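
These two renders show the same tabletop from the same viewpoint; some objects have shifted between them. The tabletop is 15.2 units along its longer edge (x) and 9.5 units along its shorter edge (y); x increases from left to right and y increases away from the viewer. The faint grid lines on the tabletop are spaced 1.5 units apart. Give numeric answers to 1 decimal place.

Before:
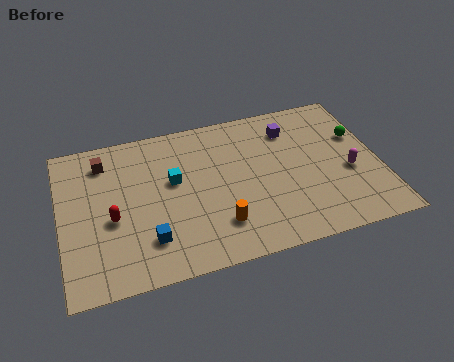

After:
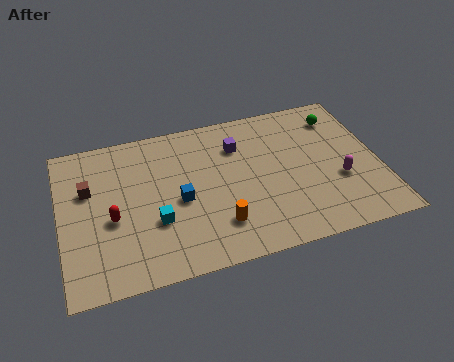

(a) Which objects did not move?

the red capsule and the orange cylinder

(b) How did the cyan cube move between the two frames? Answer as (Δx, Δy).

(-1.0, -2.3)

The cyan cube was at about (5.4, 5.6) and moved to about (4.4, 3.3).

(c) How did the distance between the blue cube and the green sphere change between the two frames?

-2.4

The distance was about 11.1 in the first image and 8.7 in the second, so they moved 2.4 units closer together.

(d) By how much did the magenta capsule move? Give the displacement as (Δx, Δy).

(-0.5, -0.4)

The magenta capsule was at about (13.7, 3.9) and moved to about (13.2, 3.5).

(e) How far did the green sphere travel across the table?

1.7

The green sphere moved from about (14.4, 6.1) to (13.6, 7.6), a distance of √(0.8² + 1.5²) ≈ 1.7.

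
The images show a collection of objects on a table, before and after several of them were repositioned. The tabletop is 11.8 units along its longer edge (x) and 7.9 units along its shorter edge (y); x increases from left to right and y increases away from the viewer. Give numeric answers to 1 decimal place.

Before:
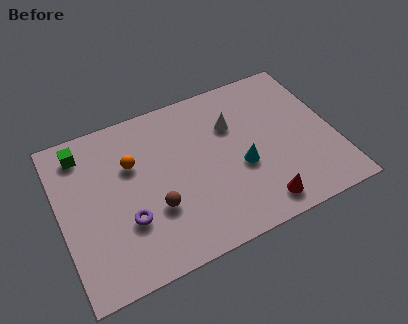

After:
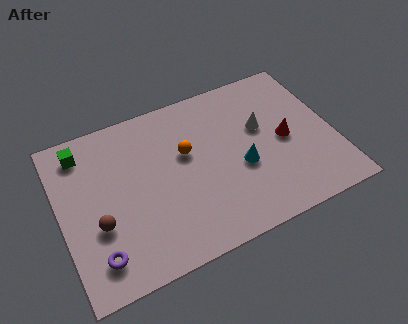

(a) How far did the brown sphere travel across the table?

2.4

From (3.9, 2.7) to (1.5, 2.9), the brown sphere covered √(2.4² + 0.2²) ≈ 2.4 units.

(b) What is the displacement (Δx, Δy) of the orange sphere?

(2.3, -0.4)

From the two frames, the orange sphere sits at roughly (3.2, 5.2) before and (5.5, 4.8) after.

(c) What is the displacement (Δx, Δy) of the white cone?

(1.2, -0.6)

From the two frames, the white cone sits at roughly (7.6, 5.4) before and (8.8, 4.8) after.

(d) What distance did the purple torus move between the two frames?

1.8

The purple torus was near (2.7, 2.6) before and (1.3, 1.5) after, so it travelled √(1.4² + 1.1²) ≈ 1.8 units.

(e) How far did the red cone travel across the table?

3.1

The red cone moved from about (8.2, 1.1) to (9.7, 3.8), a distance of √(1.5² + 2.7²) ≈ 3.1.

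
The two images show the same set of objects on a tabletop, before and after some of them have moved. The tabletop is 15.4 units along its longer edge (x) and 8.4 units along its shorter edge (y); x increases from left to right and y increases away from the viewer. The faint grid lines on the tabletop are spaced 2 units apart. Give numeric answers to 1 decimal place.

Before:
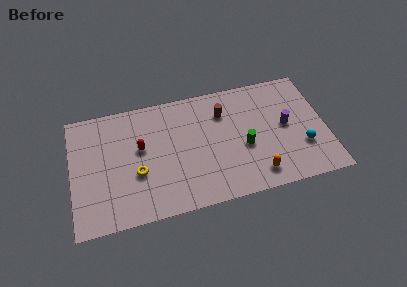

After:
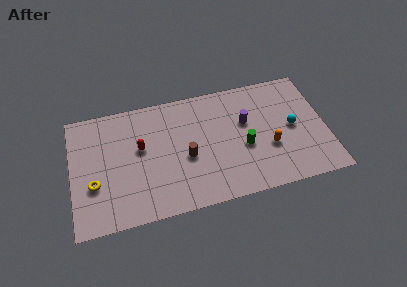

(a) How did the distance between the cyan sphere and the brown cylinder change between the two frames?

+0.7

The distance was about 5.8 in the first image and 6.5 in the second, so they moved 0.7 units further apart.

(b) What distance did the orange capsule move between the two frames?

1.9

The orange capsule moved from about (11.0, 1.4) to (11.9, 3.1), a distance of √(0.9² + 1.7²) ≈ 1.9.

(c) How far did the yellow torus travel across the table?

2.6

The yellow torus moved from about (3.9, 3.2) to (1.3, 3.0), a distance of √(2.6² + 0.2²) ≈ 2.6.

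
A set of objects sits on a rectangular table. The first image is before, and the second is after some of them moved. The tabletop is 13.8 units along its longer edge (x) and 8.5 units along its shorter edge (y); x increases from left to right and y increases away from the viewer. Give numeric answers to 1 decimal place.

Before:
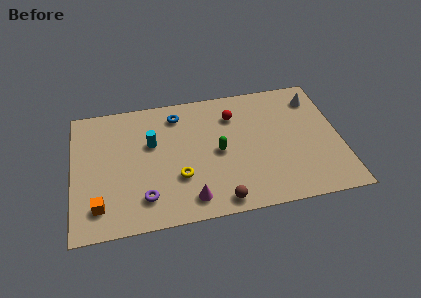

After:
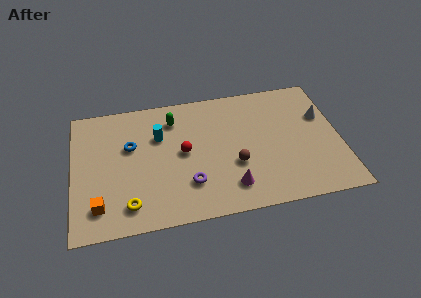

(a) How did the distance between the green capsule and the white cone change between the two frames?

+1.9

The distance was about 5.9 in the first image and 7.8 in the second, so they moved 1.9 units further apart.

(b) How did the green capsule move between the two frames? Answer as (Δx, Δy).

(-2.2, 2.6)

The green capsule was at about (7.5, 4.1) and moved to about (5.3, 6.7).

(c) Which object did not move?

the orange cube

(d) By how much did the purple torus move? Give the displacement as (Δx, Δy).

(2.3, 0.5)

The purple torus was at about (3.6, 1.8) and moved to about (5.9, 2.3).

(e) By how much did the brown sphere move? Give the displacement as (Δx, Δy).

(0.9, 2.2)

The brown sphere started near (7.4, 0.9) and ended near (8.3, 3.1).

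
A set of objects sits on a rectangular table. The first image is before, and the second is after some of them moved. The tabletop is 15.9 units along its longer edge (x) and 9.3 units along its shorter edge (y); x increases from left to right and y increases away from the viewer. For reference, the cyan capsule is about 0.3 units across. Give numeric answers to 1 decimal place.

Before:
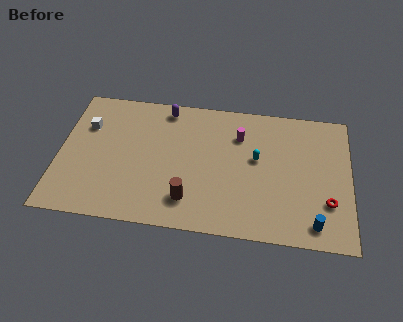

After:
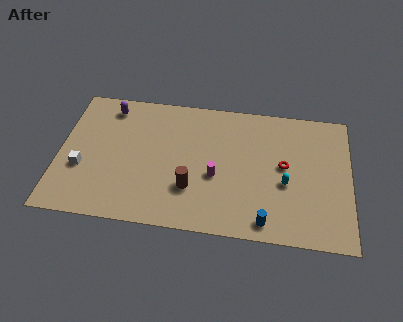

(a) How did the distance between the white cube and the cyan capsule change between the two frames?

+1.6

Before: roughly 9.5 units apart; after: 11.1. That's 1.6 units further apart.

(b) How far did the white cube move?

3.0

The white cube moved from about (1.4, 6.4) to (1.3, 3.4), a distance of √(0.1² + 3.0²) ≈ 3.0.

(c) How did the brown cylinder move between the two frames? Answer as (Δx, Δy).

(0.1, 0.8)

The brown cylinder was at about (7.2, 2.0) and moved to about (7.3, 2.8).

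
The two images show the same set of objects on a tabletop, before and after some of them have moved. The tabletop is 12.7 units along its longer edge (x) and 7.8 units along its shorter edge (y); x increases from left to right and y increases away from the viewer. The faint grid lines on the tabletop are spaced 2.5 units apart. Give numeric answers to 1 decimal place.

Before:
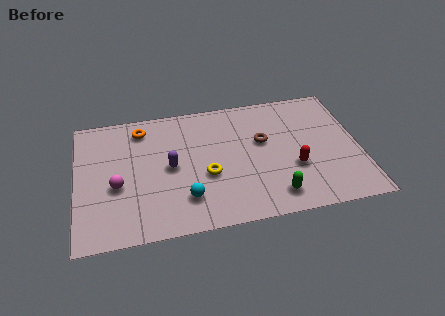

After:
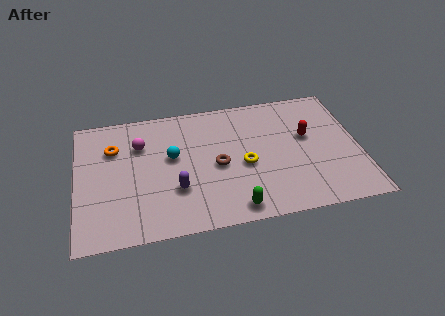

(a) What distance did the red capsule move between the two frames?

1.9

From (9.7, 2.8) to (10.4, 4.6), the red capsule covered √(0.7² + 1.8²) ≈ 1.9 units.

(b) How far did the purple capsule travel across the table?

1.4

The purple capsule was near (4.2, 3.9) before and (4.4, 2.5) after, so it travelled √(0.2² + 1.4²) ≈ 1.4 units.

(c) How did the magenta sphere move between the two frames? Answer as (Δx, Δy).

(1.1, 2.3)

The magenta sphere started near (1.8, 3.2) and ended near (2.9, 5.5).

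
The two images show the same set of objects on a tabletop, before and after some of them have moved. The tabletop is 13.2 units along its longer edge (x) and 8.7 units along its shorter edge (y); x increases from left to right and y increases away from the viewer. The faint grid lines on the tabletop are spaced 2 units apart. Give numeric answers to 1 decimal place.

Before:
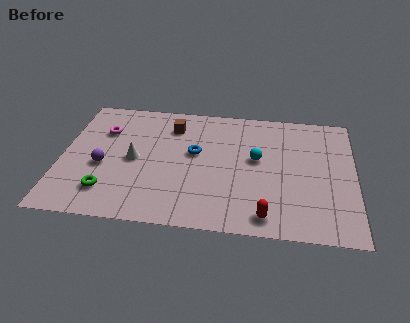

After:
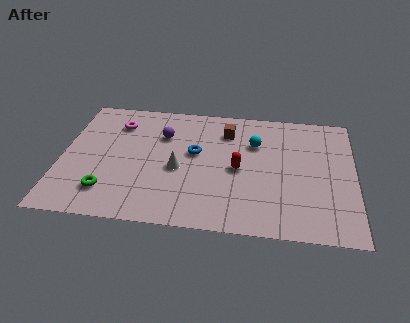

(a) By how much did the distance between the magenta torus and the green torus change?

+0.6

The distance was about 4.2 in the first image and 4.8 in the second, so they moved 0.6 units further apart.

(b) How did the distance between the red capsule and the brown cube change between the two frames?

-4.5

They were about 7.2 units apart before and 2.7 after — 4.5 units closer together.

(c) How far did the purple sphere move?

3.6

The purple sphere moved from about (1.9, 3.6) to (4.5, 6.1), a distance of √(2.6² + 2.5²) ≈ 3.6.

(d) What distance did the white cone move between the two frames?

2.0

From (3.3, 4.2) to (5.3, 3.8), the white cone covered √(2.0² + 0.4²) ≈ 2.0 units.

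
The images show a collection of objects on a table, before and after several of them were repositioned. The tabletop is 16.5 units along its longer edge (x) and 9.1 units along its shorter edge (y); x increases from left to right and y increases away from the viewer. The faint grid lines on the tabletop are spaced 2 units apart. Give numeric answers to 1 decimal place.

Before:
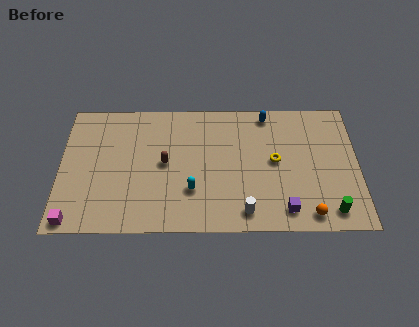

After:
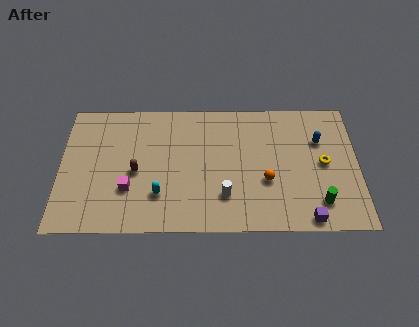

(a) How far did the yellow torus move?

2.7

From (11.9, 4.8) to (14.6, 4.6), the yellow torus covered √(2.7² + 0.2²) ≈ 2.7 units.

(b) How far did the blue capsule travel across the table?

3.5

From (11.5, 8.1) to (14.4, 6.2), the blue capsule covered √(2.9² + 1.9²) ≈ 3.5 units.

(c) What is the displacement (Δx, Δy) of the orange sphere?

(-2.3, 2.3)

The orange sphere started near (13.7, 1.1) and ended near (11.4, 3.4).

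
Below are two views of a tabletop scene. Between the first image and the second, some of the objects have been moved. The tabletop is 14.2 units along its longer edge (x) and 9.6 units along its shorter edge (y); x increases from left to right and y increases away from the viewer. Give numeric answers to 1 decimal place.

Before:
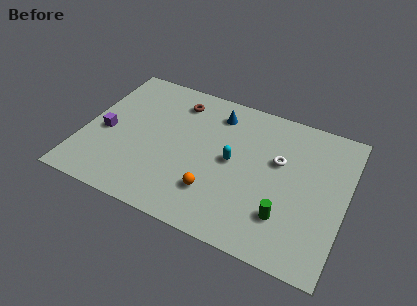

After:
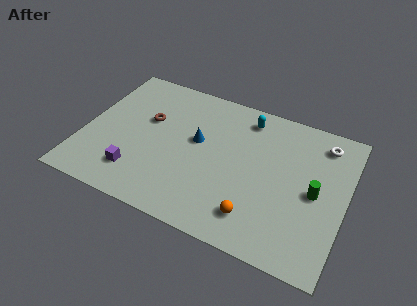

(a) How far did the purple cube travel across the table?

2.9

From (1.2, 4.2) to (3.2, 2.1), the purple cube covered √(2.0² + 2.1²) ≈ 2.9 units.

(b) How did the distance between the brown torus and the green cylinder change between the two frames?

+1.0

They were about 8.4 units apart before and 9.4 after — 1.0 units further apart.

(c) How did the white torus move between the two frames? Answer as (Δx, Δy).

(2.2, 2.1)

From the two frames, the white torus sits at roughly (10.5, 5.9) before and (12.7, 8.0) after.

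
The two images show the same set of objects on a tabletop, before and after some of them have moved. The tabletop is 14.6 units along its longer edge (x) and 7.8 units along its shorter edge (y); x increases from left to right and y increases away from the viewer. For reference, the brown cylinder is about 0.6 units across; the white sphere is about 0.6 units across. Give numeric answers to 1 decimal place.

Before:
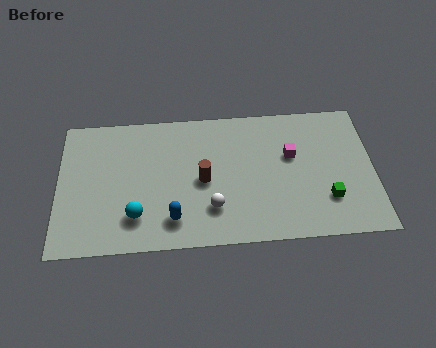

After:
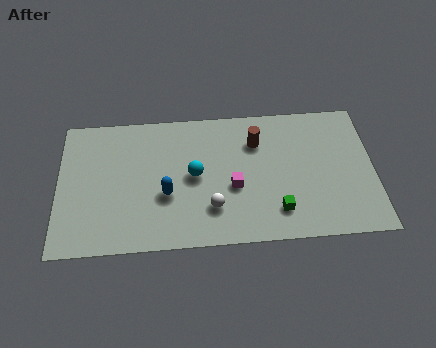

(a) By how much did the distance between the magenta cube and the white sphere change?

-3.1

The distance was about 4.6 in the first image and 1.5 in the second, so they moved 3.1 units closer together.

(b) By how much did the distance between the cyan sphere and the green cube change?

-4.4

Before: roughly 8.8 units apart; after: 4.4. That's 4.4 units closer together.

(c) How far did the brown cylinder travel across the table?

3.2

The brown cylinder was near (6.7, 3.7) before and (9.2, 5.7) after, so it travelled √(2.5² + 2.0²) ≈ 3.2 units.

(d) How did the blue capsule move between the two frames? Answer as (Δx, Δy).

(-0.3, 1.4)

From the two frames, the blue capsule sits at roughly (5.3, 1.6) before and (5.0, 3.0) after.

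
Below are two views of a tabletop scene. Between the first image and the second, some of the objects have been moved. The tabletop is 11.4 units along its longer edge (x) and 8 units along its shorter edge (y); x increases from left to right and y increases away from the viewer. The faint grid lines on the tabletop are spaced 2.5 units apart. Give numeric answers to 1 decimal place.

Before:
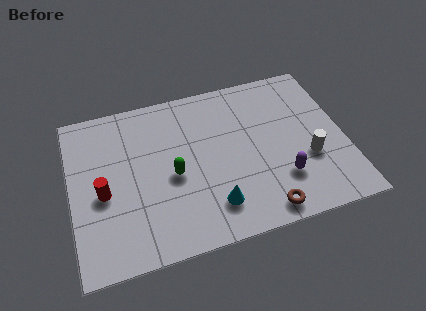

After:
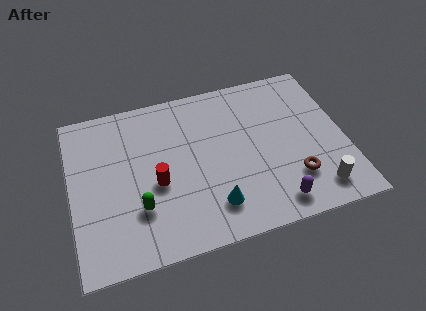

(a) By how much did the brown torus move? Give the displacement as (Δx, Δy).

(1.4, 1.2)

The brown torus was at about (7.7, 0.9) and moved to about (9.1, 2.1).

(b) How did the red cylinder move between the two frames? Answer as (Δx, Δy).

(2.2, -0.1)

The red cylinder was at about (1.3, 3.5) and moved to about (3.5, 3.4).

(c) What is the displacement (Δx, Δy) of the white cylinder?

(0.2, -1.6)

The white cylinder was at about (9.8, 2.9) and moved to about (10.0, 1.3).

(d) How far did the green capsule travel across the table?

1.9

The green capsule was near (4.2, 3.6) before and (2.7, 2.4) after, so it travelled √(1.5² + 1.2²) ≈ 1.9 units.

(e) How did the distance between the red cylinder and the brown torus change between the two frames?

-1.2

They were about 6.9 units apart before and 5.7 after — 1.2 units closer together.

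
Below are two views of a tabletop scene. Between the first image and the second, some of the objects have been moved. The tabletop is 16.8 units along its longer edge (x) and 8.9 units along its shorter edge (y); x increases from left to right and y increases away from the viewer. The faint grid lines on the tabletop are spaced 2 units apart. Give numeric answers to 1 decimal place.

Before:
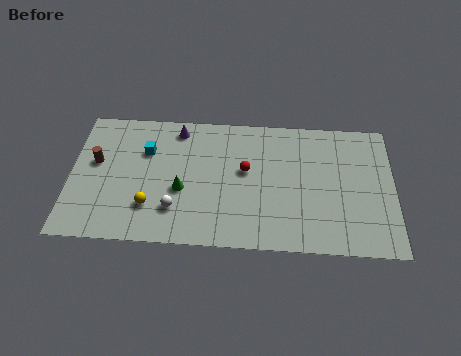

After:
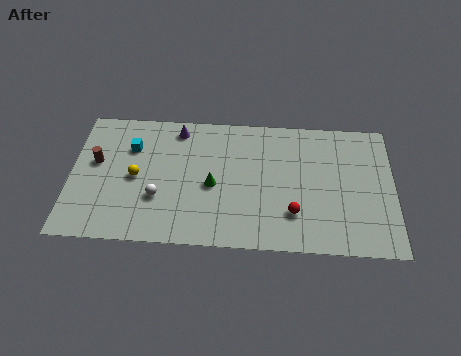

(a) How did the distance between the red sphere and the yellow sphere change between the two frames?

+2.8

The distance was about 5.6 in the first image and 8.4 in the second, so they moved 2.8 units further apart.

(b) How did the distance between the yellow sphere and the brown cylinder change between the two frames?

-1.7

Before: roughly 4.0 units apart; after: 2.3. That's 1.7 units closer together.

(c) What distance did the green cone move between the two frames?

1.6

The green cone was near (5.8, 3.6) before and (7.4, 4.0) after, so it travelled √(1.6² + 0.4²) ≈ 1.6 units.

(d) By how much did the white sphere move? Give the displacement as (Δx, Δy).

(-0.9, 0.7)

The white sphere started near (5.5, 2.3) and ended near (4.6, 3.0).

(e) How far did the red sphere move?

3.7

The red sphere moved from about (9.1, 5.1) to (11.6, 2.4), a distance of √(2.5² + 2.7²) ≈ 3.7.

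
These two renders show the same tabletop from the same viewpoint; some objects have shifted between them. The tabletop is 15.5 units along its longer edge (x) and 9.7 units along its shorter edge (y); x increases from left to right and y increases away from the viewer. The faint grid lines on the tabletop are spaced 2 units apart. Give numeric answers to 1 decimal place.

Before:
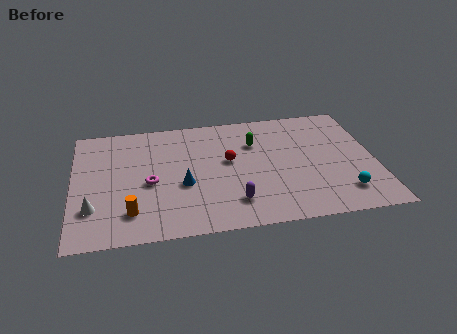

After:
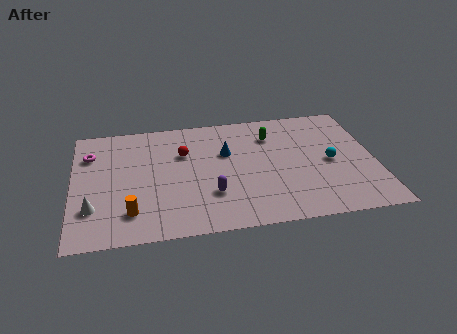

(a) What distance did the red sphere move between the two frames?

2.5

The red sphere was near (8.0, 5.5) before and (5.7, 6.5) after, so it travelled √(2.3² + 1.0²) ≈ 2.5 units.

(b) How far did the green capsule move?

1.0

From (9.4, 6.8) to (10.3, 7.3), the green capsule covered √(0.9² + 0.5²) ≈ 1.0 units.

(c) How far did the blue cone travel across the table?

3.3

The blue cone was near (5.6, 3.9) before and (7.9, 6.2) after, so it travelled √(2.3² + 2.3²) ≈ 3.3 units.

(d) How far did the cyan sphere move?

2.6

The cyan sphere was near (13.7, 2.0) before and (13.2, 4.6) after, so it travelled √(0.5² + 2.6²) ≈ 2.6 units.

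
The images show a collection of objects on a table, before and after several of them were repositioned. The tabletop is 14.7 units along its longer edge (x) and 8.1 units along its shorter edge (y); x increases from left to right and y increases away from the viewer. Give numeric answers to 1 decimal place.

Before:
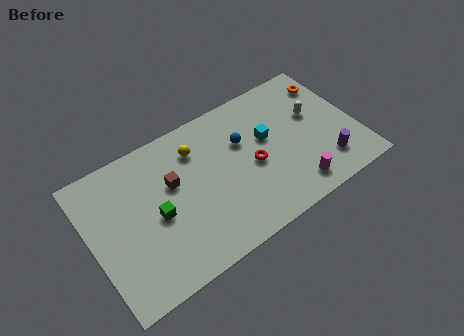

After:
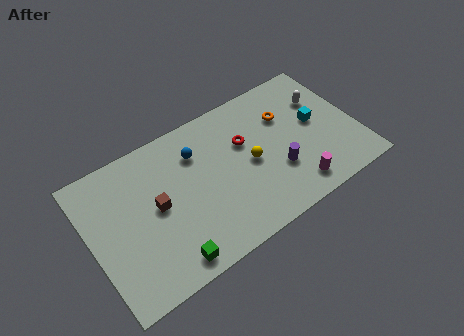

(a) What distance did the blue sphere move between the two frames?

2.6

The blue sphere moved from about (8.6, 5.3) to (6.1, 6.0), a distance of √(2.5² + 0.7²) ≈ 2.6.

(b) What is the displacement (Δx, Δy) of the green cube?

(0.2, -2.7)

From the two frames, the green cube sits at roughly (3.5, 3.7) before and (3.7, 1.0) after.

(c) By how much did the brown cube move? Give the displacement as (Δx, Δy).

(-1.0, -0.8)

The brown cube started near (4.6, 5.0) and ended near (3.6, 4.2).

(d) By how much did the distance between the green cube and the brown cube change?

+1.5

The distance was about 1.7 in the first image and 3.2 in the second, so they moved 1.5 units further apart.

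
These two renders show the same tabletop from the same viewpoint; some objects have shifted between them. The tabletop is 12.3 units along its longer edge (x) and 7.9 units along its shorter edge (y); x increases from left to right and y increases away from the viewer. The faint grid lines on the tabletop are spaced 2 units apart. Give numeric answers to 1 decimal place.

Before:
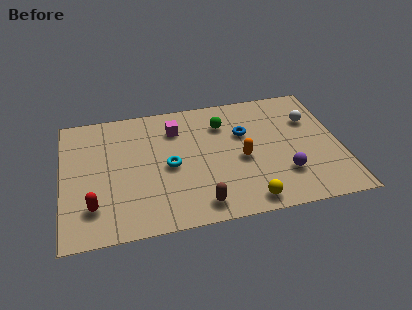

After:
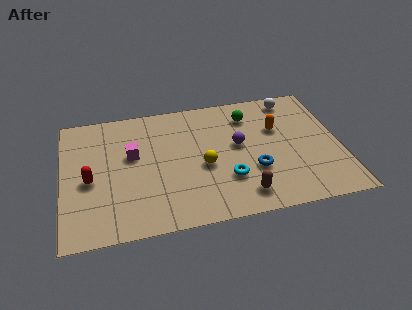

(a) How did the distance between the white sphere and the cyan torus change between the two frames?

-1.1

They were about 6.6 units apart before and 5.5 after — 1.1 units closer together.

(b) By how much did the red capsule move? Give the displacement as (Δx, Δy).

(-0.1, 1.6)

From the two frames, the red capsule sits at roughly (1.3, 1.9) before and (1.2, 3.5) after.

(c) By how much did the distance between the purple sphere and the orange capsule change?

-0.3

Before: roughly 2.2 units apart; after: 1.9. That's 0.3 units closer together.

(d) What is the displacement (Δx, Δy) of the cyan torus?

(2.5, -1.3)

The cyan torus was at about (4.7, 3.7) and moved to about (7.2, 2.4).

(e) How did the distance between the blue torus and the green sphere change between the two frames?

+2.3

The distance was about 1.2 in the first image and 3.5 in the second, so they moved 2.3 units further apart.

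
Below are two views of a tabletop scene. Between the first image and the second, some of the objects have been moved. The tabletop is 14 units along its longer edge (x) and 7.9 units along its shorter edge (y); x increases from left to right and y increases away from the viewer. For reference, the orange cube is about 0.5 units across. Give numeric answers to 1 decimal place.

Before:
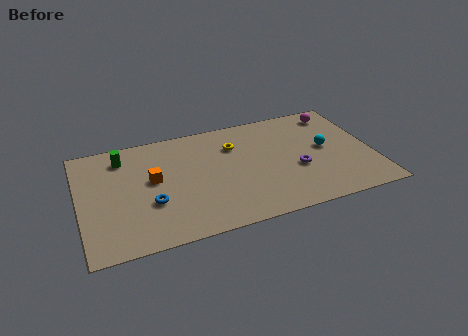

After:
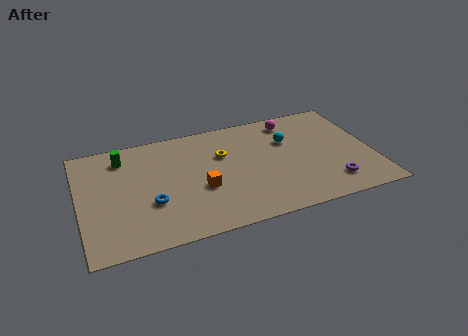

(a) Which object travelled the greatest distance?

the orange cube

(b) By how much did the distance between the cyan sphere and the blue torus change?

-1.4

The distance was about 8.6 in the first image and 7.2 in the second, so they moved 1.4 units closer together.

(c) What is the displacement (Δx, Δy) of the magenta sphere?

(-2.2, 0.0)

The magenta sphere was at about (12.6, 6.7) and moved to about (10.4, 6.7).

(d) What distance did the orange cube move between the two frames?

2.6

The orange cube moved from about (3.5, 4.4) to (5.7, 3.1), a distance of √(2.2² + 1.3²) ≈ 2.6.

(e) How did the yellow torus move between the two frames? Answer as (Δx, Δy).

(-0.6, -0.5)

The yellow torus was at about (7.5, 5.7) and moved to about (6.9, 5.2).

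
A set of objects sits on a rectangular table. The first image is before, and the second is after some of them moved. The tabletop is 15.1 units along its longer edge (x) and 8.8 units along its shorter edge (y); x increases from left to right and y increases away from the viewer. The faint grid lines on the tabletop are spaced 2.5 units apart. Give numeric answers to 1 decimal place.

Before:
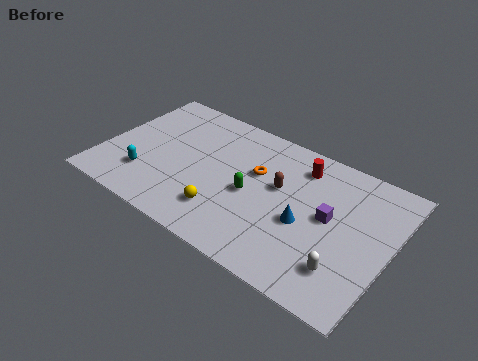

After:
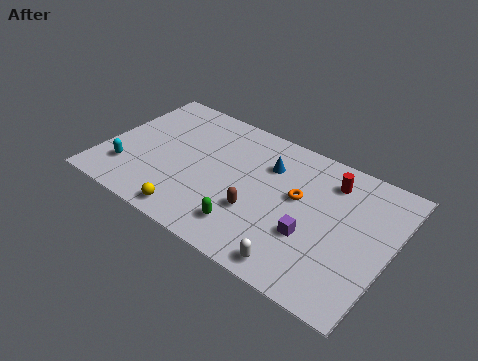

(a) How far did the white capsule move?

2.5

The white capsule was near (13.1, 2.1) before and (10.9, 1.0) after, so it travelled √(2.2² + 1.1²) ≈ 2.5 units.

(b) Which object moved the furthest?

the blue cone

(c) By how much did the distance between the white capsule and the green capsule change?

-2.6

Before: roughly 5.5 units apart; after: 2.9. That's 2.6 units closer together.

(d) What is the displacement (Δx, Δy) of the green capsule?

(0.2, -2.2)

From the two frames, the green capsule sits at roughly (7.9, 4.0) before and (8.1, 1.8) after.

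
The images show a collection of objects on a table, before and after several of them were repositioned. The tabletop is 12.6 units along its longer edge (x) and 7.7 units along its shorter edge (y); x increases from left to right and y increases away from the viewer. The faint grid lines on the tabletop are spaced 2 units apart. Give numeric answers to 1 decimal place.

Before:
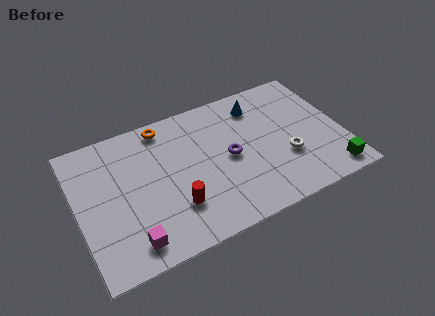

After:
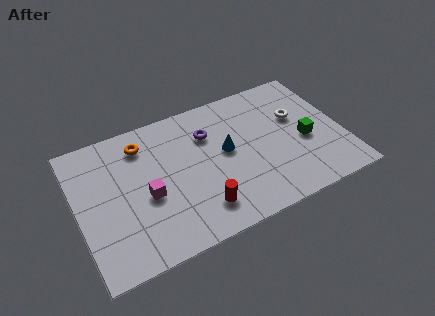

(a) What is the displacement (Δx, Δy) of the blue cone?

(-1.8, -2.0)

The blue cone was at about (8.9, 6.2) and moved to about (7.1, 4.2).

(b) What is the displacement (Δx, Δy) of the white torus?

(0.8, 2.1)

From the two frames, the white torus sits at roughly (9.8, 2.7) before and (10.6, 4.8) after.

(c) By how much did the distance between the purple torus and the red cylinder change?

+0.8

They were about 3.2 units apart before and 4.0 after — 0.8 units further apart.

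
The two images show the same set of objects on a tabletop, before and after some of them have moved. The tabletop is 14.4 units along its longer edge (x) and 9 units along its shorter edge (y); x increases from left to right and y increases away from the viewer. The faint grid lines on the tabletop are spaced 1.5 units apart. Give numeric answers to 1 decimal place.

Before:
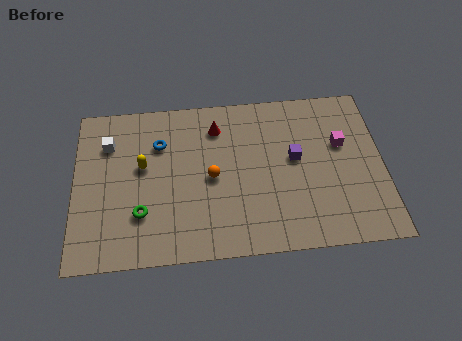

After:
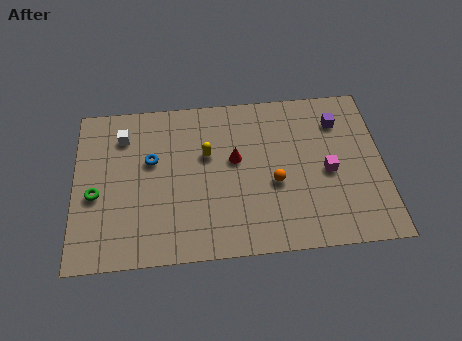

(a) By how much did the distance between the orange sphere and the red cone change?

-0.5

Before: roughly 2.8 units apart; after: 2.3. That's 0.5 units closer together.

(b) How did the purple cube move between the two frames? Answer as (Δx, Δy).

(2.1, 1.9)

The purple cube started near (10.3, 5.0) and ended near (12.4, 6.9).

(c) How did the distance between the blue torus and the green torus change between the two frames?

-0.8

The distance was about 3.9 in the first image and 3.1 in the second, so they moved 0.8 units closer together.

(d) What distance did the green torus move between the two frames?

2.4

The green torus moved from about (3.1, 2.6) to (1.0, 3.8), a distance of √(2.1² + 1.2²) ≈ 2.4.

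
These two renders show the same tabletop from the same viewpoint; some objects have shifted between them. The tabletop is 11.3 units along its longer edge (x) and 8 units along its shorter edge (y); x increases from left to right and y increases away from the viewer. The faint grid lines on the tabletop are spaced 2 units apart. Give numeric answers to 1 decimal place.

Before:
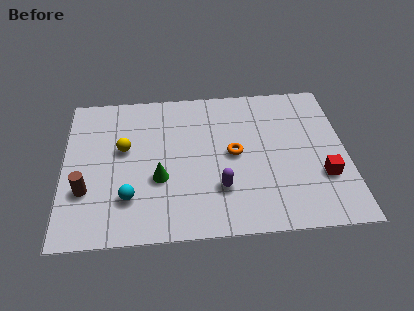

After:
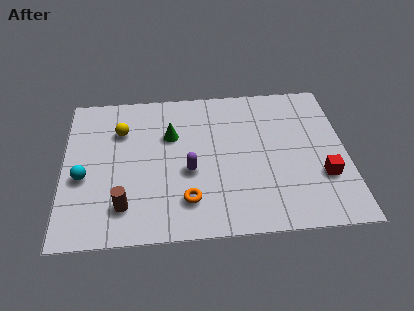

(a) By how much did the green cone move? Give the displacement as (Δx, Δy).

(0.5, 2.3)

The green cone was at about (3.8, 3.0) and moved to about (4.3, 5.3).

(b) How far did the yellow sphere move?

1.0

The yellow sphere was near (2.4, 4.7) before and (2.3, 5.7) after, so it travelled √(0.1² + 1.0²) ≈ 1.0 units.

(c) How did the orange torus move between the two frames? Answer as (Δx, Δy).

(-1.9, -2.3)

The orange torus was at about (6.8, 4.1) and moved to about (4.9, 1.8).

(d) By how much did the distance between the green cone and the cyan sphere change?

+2.5

Before: roughly 1.5 units apart; after: 4.0. That's 2.5 units further apart.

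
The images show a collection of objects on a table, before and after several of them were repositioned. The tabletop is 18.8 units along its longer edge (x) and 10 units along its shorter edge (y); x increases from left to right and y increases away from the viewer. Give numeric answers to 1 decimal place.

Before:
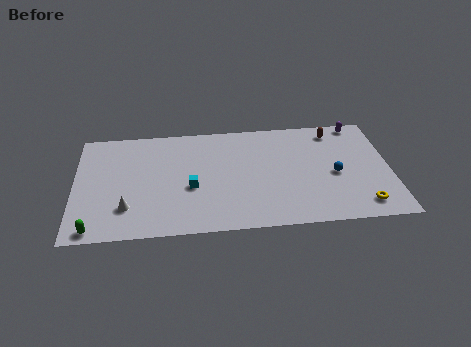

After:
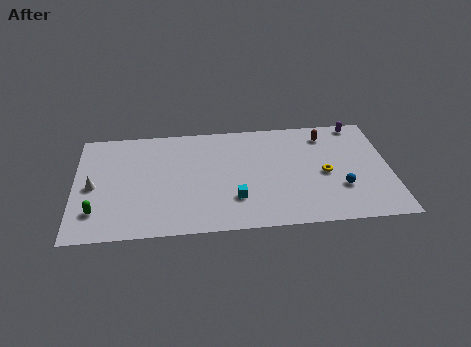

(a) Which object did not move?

the purple capsule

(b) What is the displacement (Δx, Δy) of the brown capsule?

(-0.5, -0.3)

The brown capsule was at about (15.6, 8.5) and moved to about (15.1, 8.2).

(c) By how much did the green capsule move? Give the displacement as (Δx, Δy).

(0.1, 1.5)

The green capsule started near (1.2, 0.9) and ended near (1.3, 2.4).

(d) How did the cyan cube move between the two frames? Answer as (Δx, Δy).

(2.6, -1.3)

The cyan cube was at about (6.9, 4.1) and moved to about (9.5, 2.8).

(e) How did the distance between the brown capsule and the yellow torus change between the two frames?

-3.4

They were about 7.0 units apart before and 3.6 after — 3.4 units closer together.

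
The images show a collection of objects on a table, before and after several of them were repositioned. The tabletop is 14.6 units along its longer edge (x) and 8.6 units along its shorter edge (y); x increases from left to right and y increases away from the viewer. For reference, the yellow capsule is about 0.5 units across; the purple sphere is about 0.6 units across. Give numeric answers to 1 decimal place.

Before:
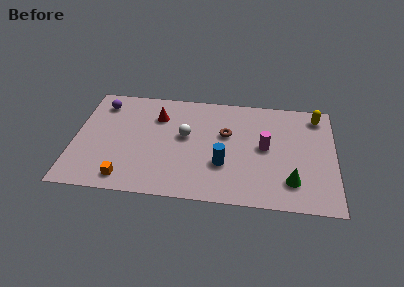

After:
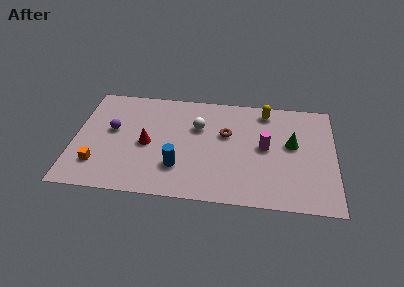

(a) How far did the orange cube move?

1.8

From (3.0, 1.2) to (1.4, 2.1), the orange cube covered √(1.6² + 0.9²) ≈ 1.8 units.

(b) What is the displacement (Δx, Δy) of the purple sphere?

(0.7, -2.1)

From the two frames, the purple sphere sits at roughly (1.4, 7.0) before and (2.1, 4.9) after.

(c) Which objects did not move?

the brown torus and the magenta cylinder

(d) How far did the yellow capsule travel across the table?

2.9

The yellow capsule was near (13.6, 7.3) before and (10.7, 7.4) after, so it travelled √(2.9² + 0.1²) ≈ 2.9 units.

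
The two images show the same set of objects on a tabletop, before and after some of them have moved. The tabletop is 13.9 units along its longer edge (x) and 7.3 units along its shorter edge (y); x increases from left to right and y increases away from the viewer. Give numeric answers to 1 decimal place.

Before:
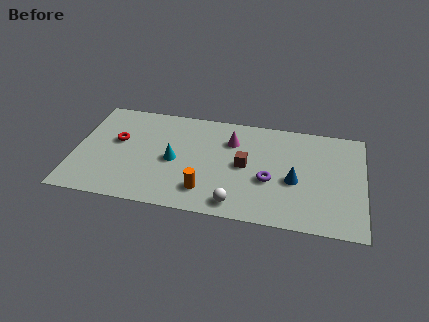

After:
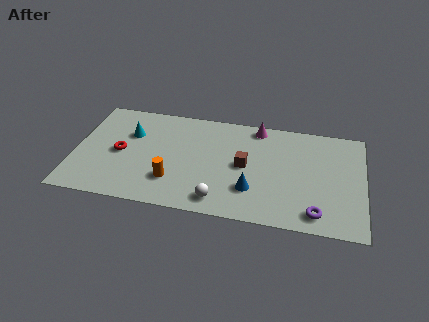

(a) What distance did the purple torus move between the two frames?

2.9

The purple torus moved from about (9.4, 2.9) to (11.7, 1.1), a distance of √(2.3² + 1.8²) ≈ 2.9.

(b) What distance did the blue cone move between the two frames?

2.2

The blue cone was near (10.6, 3.1) before and (8.6, 2.1) after, so it travelled √(2.0² + 1.0²) ≈ 2.2 units.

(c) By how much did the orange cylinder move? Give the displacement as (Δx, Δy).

(-1.6, 0.4)

The orange cylinder started near (6.4, 1.6) and ended near (4.8, 2.0).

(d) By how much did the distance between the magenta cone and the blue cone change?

+0.6

They were about 3.8 units apart before and 4.4 after — 0.6 units further apart.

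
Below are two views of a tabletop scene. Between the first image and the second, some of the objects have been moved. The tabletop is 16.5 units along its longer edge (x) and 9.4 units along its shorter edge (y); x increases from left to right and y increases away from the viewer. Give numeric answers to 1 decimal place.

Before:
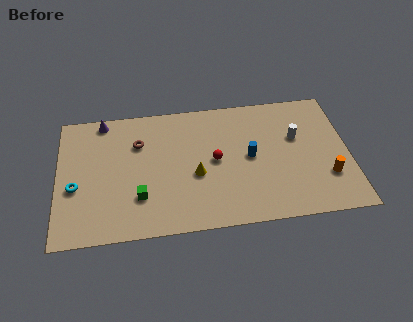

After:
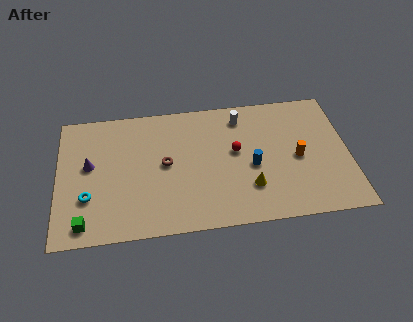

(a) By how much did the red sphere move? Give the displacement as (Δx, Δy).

(1.2, 0.5)

The red sphere was at about (8.9, 4.8) and moved to about (10.1, 5.3).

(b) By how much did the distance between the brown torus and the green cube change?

+2.0

They were about 3.9 units apart before and 5.9 after — 2.0 units further apart.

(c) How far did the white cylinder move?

3.6

The white cylinder was near (13.6, 5.9) before and (10.5, 7.8) after, so it travelled √(3.1² + 1.9²) ≈ 3.6 units.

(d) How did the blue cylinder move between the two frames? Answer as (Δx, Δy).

(0.1, -0.7)

From the two frames, the blue cylinder sits at roughly (10.9, 4.8) before and (11.0, 4.1) after.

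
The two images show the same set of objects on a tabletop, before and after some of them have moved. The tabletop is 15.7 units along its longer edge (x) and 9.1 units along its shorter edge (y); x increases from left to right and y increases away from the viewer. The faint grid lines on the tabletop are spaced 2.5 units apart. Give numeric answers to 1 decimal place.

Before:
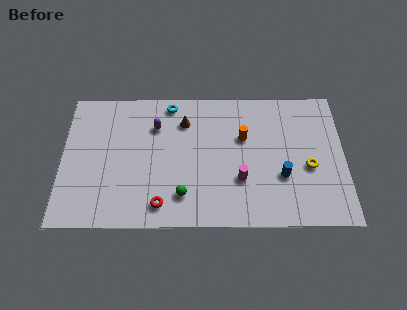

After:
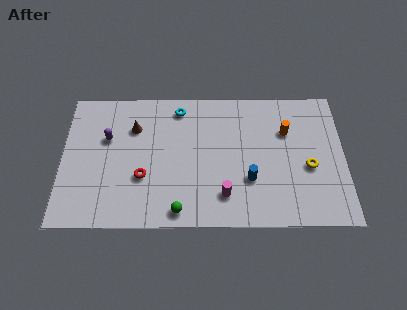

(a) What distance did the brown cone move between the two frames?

2.8

The brown cone moved from about (6.8, 6.9) to (4.0, 6.5), a distance of √(2.8² + 0.4²) ≈ 2.8.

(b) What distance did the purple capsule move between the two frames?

2.8

The purple capsule was near (5.2, 6.6) before and (2.5, 5.8) after, so it travelled √(2.7² + 0.8²) ≈ 2.8 units.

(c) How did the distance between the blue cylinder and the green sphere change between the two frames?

-1.2

They were about 5.6 units apart before and 4.4 after — 1.2 units closer together.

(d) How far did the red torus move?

2.1

From (5.5, 1.4) to (4.5, 3.2), the red torus covered √(1.0² + 1.8²) ≈ 2.1 units.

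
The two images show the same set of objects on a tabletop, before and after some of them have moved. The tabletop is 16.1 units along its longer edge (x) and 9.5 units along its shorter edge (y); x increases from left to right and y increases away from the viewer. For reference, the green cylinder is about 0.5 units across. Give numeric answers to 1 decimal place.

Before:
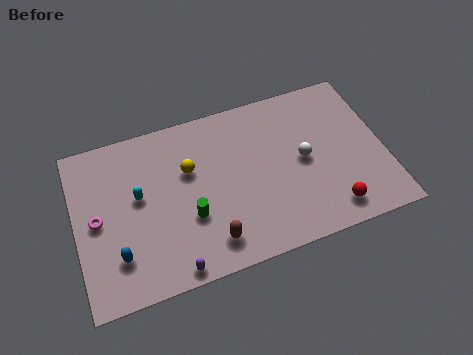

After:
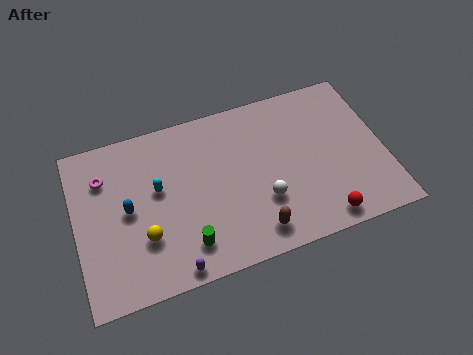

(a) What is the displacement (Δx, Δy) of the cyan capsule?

(1.0, 0.1)

The cyan capsule was at about (3.3, 5.4) and moved to about (4.3, 5.5).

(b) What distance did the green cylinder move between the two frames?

1.5

The green cylinder moved from about (5.8, 3.4) to (5.5, 1.9), a distance of √(0.3² + 1.5²) ≈ 1.5.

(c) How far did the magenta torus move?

2.4

From (1.1, 4.7) to (1.6, 7.0), the magenta torus covered √(0.5² + 2.3²) ≈ 2.4 units.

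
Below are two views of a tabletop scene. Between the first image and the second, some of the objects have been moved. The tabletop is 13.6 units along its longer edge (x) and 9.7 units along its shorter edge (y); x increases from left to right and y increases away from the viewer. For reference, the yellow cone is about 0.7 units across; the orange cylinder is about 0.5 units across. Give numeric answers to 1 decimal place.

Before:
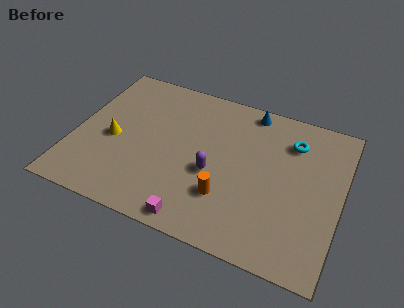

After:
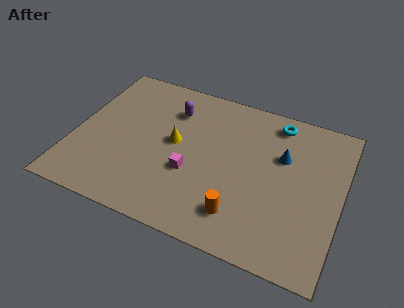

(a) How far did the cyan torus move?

1.3

From (10.9, 7.4) to (10.0, 8.4), the cyan torus covered √(0.9² + 1.0²) ≈ 1.3 units.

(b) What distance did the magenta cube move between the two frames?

2.8

The magenta cube was near (6.7, 0.9) before and (6.1, 3.6) after, so it travelled √(0.6² + 2.7²) ≈ 2.8 units.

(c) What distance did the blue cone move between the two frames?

3.1

The blue cone was near (8.6, 8.7) before and (10.5, 6.3) after, so it travelled √(1.9² + 2.4²) ≈ 3.1 units.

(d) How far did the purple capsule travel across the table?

4.1

The purple capsule was near (7.2, 4.0) before and (4.7, 7.3) after, so it travelled √(2.5² + 3.3²) ≈ 4.1 units.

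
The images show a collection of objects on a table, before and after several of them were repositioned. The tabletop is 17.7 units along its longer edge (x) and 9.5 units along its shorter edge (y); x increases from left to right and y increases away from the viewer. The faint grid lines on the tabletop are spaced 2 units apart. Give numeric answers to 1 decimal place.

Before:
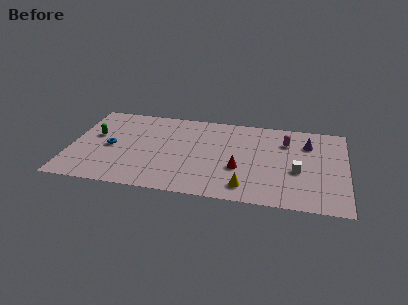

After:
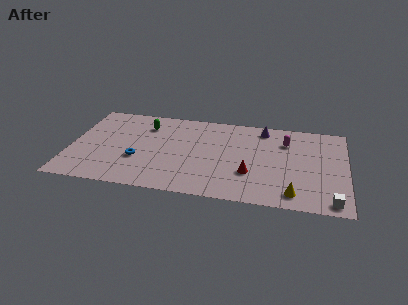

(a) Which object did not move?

the magenta capsule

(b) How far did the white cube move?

3.6

From (14.6, 3.9) to (16.8, 1.0), the white cube covered √(2.2² + 2.9²) ≈ 3.6 units.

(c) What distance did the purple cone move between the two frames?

3.1

The purple cone was near (15.2, 7.0) before and (12.3, 8.2) after, so it travelled √(2.9² + 1.2²) ≈ 3.1 units.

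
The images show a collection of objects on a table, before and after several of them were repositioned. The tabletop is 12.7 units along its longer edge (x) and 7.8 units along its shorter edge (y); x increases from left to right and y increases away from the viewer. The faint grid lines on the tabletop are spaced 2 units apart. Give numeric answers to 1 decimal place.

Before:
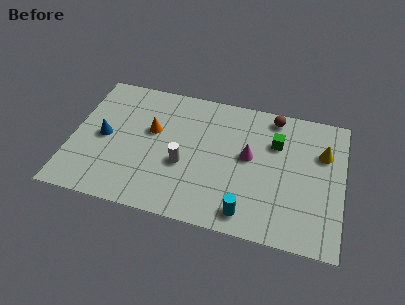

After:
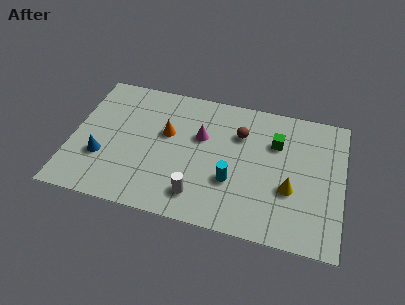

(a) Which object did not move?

the green cube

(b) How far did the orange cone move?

0.7

From (3.7, 4.7) to (4.4, 4.7), the orange cone covered √(0.7² + 0.0²) ≈ 0.7 units.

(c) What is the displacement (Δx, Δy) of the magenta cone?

(-2.3, 0.6)

The magenta cone started near (8.3, 4.3) and ended near (6.0, 4.9).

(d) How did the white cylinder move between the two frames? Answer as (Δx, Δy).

(0.8, -1.6)

From the two frames, the white cylinder sits at roughly (5.3, 3.1) before and (6.1, 1.5) after.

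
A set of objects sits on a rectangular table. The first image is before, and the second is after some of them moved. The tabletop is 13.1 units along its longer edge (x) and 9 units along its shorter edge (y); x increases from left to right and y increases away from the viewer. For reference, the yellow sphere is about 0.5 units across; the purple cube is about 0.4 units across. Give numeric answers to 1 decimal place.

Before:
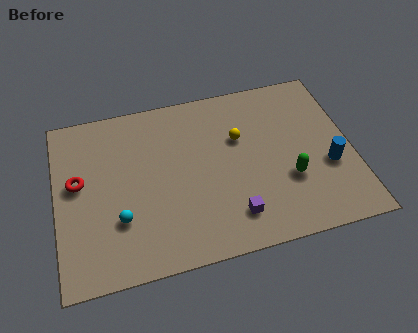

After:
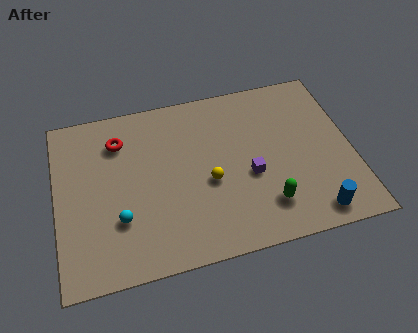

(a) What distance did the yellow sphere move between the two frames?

2.5

The yellow sphere moved from about (8.2, 5.8) to (6.7, 3.8), a distance of √(1.5² + 2.0²) ≈ 2.5.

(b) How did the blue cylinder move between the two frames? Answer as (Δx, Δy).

(-0.9, -2.3)

From the two frames, the blue cylinder sits at roughly (12.0, 3.4) before and (11.1, 1.1) after.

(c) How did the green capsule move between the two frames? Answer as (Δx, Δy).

(-1.1, -1.1)

The green capsule was at about (10.2, 3.1) and moved to about (9.1, 2.0).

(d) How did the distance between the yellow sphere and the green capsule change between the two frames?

-0.4

They were about 3.4 units apart before and 3.0 after — 0.4 units closer together.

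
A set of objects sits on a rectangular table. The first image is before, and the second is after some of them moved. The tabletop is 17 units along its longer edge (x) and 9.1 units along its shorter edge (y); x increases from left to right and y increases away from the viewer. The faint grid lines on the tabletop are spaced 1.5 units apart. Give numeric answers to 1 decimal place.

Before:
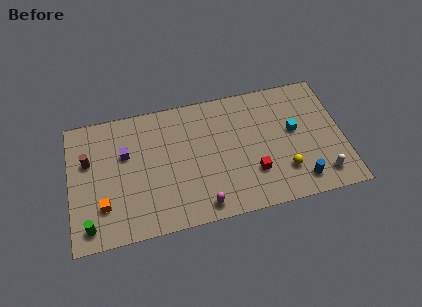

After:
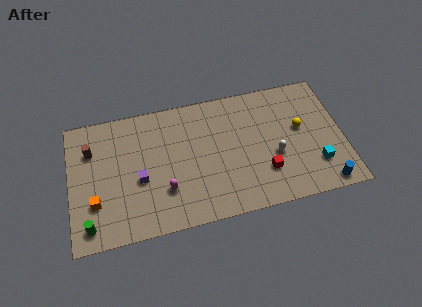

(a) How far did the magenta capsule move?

2.7

The magenta capsule moved from about (8.0, 1.1) to (5.8, 2.7), a distance of √(2.2² + 1.6²) ≈ 2.7.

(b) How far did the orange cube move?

0.6

From (2.0, 2.5) to (1.5, 2.8), the orange cube covered √(0.5² + 0.3²) ≈ 0.6 units.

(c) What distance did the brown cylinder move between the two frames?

0.7

The brown cylinder was near (1.2, 5.8) before and (1.4, 6.5) after, so it travelled √(0.2² + 0.7²) ≈ 0.7 units.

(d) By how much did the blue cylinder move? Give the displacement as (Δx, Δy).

(1.5, -0.6)

The blue cylinder started near (14.1, 1.5) and ended near (15.6, 0.9).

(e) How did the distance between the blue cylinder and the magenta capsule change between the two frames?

+3.9

They were about 6.1 units apart before and 10.0 after — 3.9 units further apart.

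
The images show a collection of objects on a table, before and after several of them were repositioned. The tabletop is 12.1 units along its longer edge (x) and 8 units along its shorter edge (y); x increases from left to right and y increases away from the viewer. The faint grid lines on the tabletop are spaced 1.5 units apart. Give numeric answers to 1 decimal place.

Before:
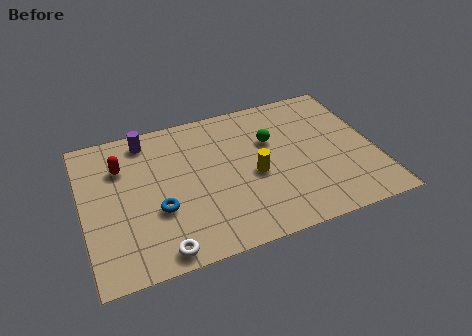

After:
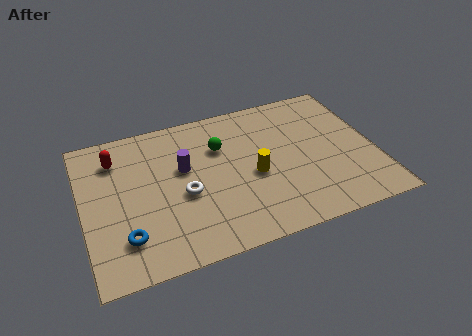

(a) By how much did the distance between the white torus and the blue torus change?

+0.8

Before: roughly 2.1 units apart; after: 2.9. That's 0.8 units further apart.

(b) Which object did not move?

the yellow cylinder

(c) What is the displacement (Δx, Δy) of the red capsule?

(-0.2, 0.5)

The red capsule was at about (1.7, 5.7) and moved to about (1.5, 6.2).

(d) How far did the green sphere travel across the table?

2.1

The green sphere moved from about (7.9, 5.2) to (5.8, 5.5), a distance of √(2.1² + 0.3²) ≈ 2.1.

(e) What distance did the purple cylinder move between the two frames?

2.5

From (2.8, 6.9) to (4.2, 4.8), the purple cylinder covered √(1.4² + 2.1²) ≈ 2.5 units.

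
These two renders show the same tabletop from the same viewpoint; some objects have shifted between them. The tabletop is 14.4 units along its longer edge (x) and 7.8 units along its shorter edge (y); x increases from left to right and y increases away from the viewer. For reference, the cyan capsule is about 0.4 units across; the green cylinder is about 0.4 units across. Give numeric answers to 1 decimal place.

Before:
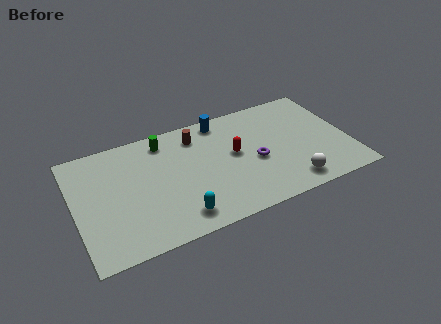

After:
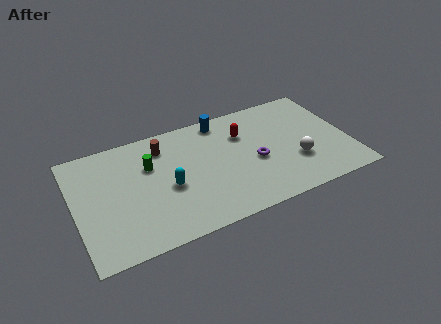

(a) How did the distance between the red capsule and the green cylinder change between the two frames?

+0.8

The distance was about 4.2 in the first image and 5.0 in the second, so they moved 0.8 units further apart.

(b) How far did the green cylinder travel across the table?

1.7

The green cylinder moved from about (4.9, 6.6) to (4.0, 5.2), a distance of √(0.9² + 1.4²) ≈ 1.7.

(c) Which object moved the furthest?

the cyan capsule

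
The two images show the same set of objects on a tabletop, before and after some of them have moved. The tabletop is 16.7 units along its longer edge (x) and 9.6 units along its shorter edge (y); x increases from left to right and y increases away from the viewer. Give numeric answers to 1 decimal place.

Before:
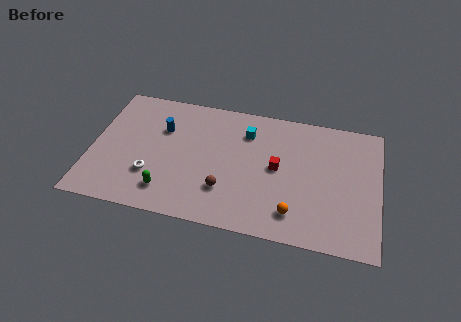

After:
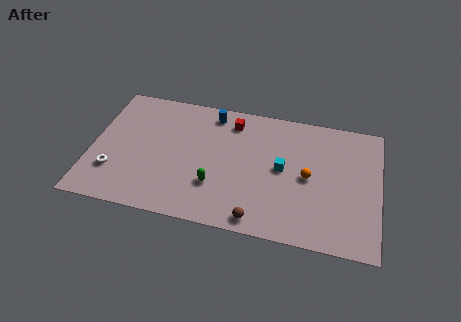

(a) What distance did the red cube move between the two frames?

4.0

From (10.8, 5.0) to (8.0, 7.9), the red cube covered √(2.8² + 2.9²) ≈ 4.0 units.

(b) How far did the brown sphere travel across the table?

2.6

From (7.9, 2.7) to (9.9, 1.0), the brown sphere covered √(2.0² + 1.7²) ≈ 2.6 units.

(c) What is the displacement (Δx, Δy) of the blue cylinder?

(2.8, 1.8)

From the two frames, the blue cylinder sits at roughly (4.0, 6.5) before and (6.8, 8.3) after.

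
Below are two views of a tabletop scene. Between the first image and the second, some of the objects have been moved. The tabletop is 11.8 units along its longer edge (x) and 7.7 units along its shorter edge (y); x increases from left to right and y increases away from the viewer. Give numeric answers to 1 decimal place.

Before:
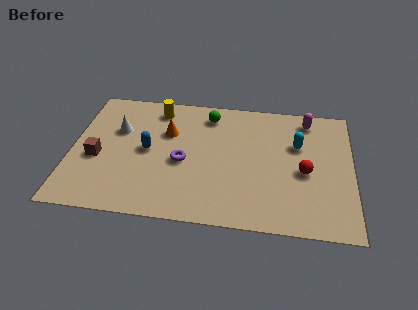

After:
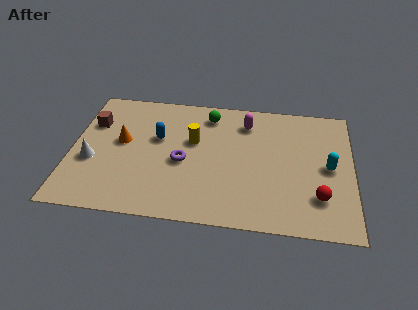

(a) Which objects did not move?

the green sphere and the purple torus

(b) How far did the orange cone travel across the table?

2.1

The orange cone was near (4.0, 5.1) before and (2.1, 4.3) after, so it travelled √(1.9² + 0.8²) ≈ 2.1 units.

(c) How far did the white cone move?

2.2

The white cone was near (1.9, 5.0) before and (0.9, 3.0) after, so it travelled √(1.0² + 2.0²) ≈ 2.2 units.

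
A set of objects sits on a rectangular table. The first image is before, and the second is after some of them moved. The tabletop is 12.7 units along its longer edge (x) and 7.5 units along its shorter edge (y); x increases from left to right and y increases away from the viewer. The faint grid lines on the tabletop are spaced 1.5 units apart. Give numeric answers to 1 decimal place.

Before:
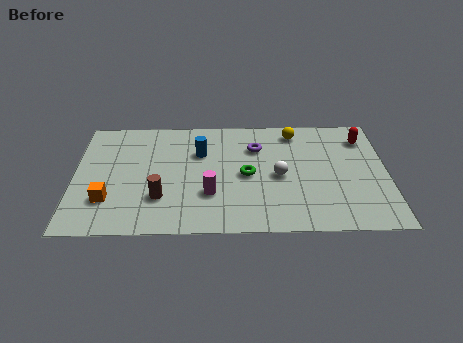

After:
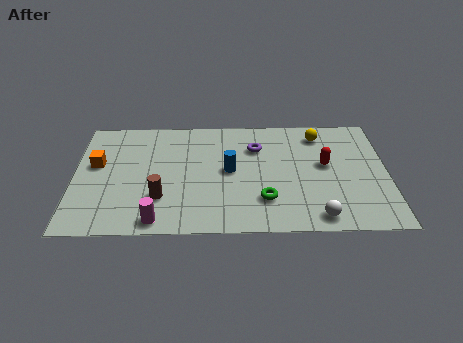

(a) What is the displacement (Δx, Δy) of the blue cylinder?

(1.2, -1.2)

From the two frames, the blue cylinder sits at roughly (5.1, 5.1) before and (6.3, 3.9) after.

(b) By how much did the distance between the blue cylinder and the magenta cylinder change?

+1.5

The distance was about 2.7 in the first image and 4.2 in the second, so they moved 1.5 units further apart.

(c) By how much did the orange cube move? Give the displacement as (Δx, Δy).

(-0.5, 2.3)

The orange cube started near (1.4, 2.1) and ended near (0.9, 4.4).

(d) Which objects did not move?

the purple torus and the brown cylinder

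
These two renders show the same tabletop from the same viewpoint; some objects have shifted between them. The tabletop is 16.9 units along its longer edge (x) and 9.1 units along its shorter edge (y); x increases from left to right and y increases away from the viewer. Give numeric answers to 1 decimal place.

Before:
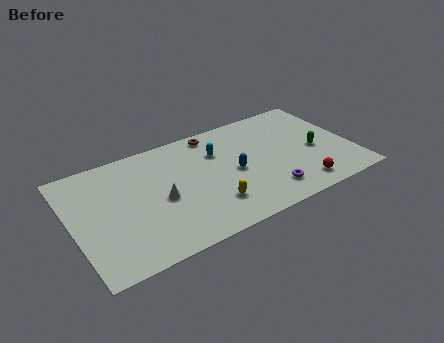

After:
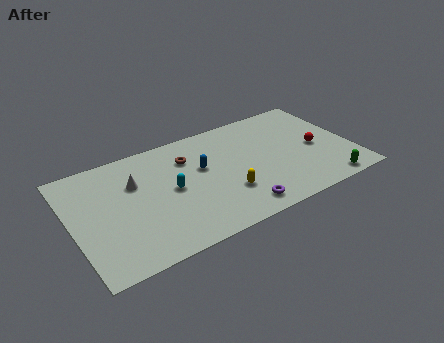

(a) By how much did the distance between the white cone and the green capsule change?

+2.7

The distance was about 9.5 in the first image and 12.2 in the second, so they moved 2.7 units further apart.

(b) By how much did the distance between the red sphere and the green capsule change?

+0.3

They were about 3.0 units apart before and 3.3 after — 0.3 units further apart.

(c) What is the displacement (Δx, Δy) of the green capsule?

(0.2, -3.1)

The green capsule started near (14.7, 4.0) and ended near (14.9, 0.9).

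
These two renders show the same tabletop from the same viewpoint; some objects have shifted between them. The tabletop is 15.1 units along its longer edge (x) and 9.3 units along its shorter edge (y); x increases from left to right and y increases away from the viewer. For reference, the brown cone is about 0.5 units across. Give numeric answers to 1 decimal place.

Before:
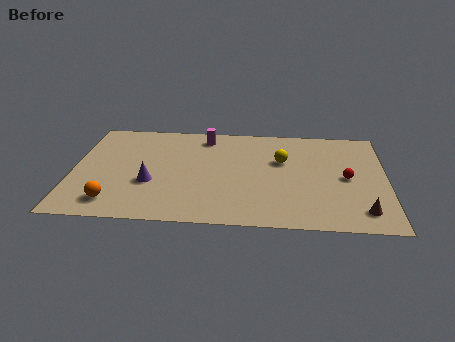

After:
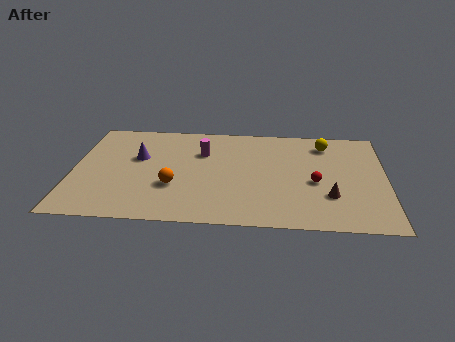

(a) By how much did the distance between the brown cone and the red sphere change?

-1.6

Before: roughly 3.0 units apart; after: 1.4. That's 1.6 units closer together.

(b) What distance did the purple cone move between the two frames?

2.4

From (3.8, 3.4) to (3.1, 5.7), the purple cone covered √(0.7² + 2.3²) ≈ 2.4 units.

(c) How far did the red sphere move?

1.6

From (13.2, 4.5) to (11.7, 4.0), the red sphere covered √(1.5² + 0.5²) ≈ 1.6 units.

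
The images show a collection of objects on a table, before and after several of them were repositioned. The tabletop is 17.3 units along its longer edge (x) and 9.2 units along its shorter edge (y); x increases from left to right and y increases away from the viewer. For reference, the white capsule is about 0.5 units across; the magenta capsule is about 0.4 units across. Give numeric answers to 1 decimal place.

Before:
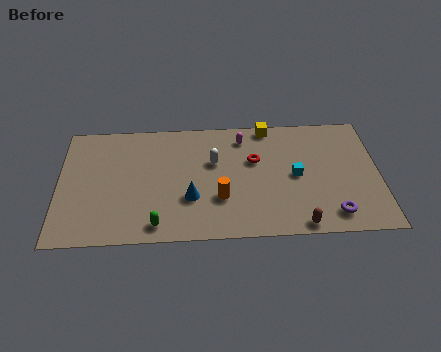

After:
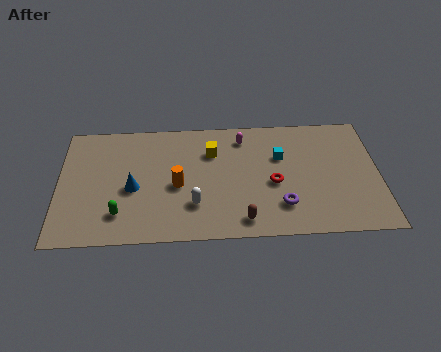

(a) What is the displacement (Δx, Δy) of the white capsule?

(-1.1, -3.2)

The white capsule was at about (8.4, 5.8) and moved to about (7.3, 2.6).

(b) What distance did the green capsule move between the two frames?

2.2

The green capsule moved from about (5.3, 1.2) to (3.3, 2.1), a distance of √(2.0² + 0.9²) ≈ 2.2.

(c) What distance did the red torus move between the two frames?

2.1

From (10.6, 5.8) to (11.6, 4.0), the red torus covered √(1.0² + 1.8²) ≈ 2.1 units.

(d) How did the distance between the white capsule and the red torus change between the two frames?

+2.3

They were about 2.2 units apart before and 4.5 after — 2.3 units further apart.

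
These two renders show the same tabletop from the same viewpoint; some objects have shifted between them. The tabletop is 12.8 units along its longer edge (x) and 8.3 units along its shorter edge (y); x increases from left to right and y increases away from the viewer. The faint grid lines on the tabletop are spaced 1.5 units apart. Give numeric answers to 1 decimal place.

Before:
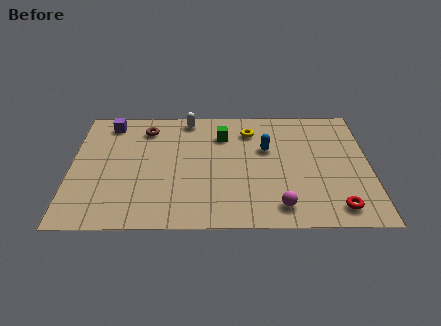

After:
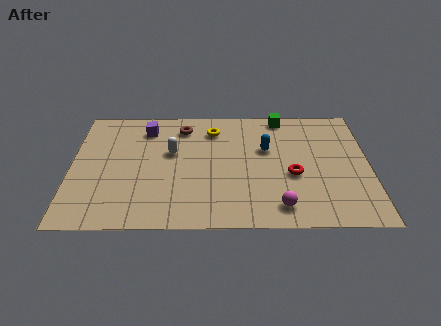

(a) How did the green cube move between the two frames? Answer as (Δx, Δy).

(2.6, 1.3)

The green cube was at about (6.5, 6.2) and moved to about (9.1, 7.5).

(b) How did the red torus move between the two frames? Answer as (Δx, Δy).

(-1.8, 2.2)

From the two frames, the red torus sits at roughly (11.3, 1.2) before and (9.5, 3.4) after.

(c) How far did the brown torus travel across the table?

1.6

The brown torus was near (3.2, 6.7) before and (4.8, 6.8) after, so it travelled √(1.6² + 0.1²) ≈ 1.6 units.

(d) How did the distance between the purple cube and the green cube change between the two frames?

+1.0

Before: roughly 5.0 units apart; after: 6.0. That's 1.0 units further apart.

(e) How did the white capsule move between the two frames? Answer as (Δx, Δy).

(-0.7, -2.4)

The white capsule started near (5.0, 7.4) and ended near (4.3, 5.0).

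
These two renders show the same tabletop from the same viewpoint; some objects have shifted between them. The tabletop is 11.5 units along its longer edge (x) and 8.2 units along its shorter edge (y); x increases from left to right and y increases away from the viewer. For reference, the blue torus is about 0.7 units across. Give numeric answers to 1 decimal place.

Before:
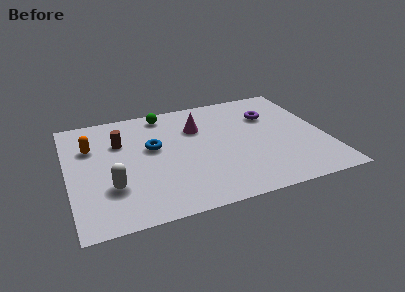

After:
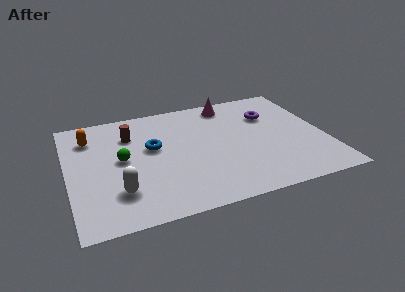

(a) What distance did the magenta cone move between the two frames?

2.1

The magenta cone moved from about (5.9, 5.7) to (7.5, 7.1), a distance of √(1.6² + 1.4²) ≈ 2.1.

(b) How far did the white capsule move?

0.5

From (1.8, 2.5) to (2.1, 2.1), the white capsule covered √(0.3² + 0.4²) ≈ 0.5 units.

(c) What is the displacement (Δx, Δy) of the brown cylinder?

(0.5, 0.4)

The brown cylinder started near (2.4, 5.6) and ended near (2.9, 6.0).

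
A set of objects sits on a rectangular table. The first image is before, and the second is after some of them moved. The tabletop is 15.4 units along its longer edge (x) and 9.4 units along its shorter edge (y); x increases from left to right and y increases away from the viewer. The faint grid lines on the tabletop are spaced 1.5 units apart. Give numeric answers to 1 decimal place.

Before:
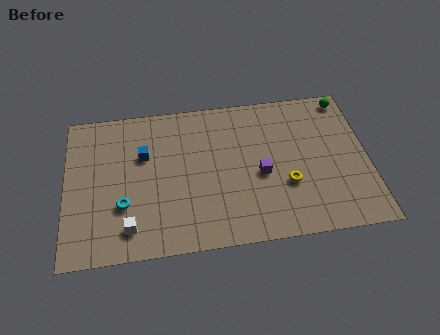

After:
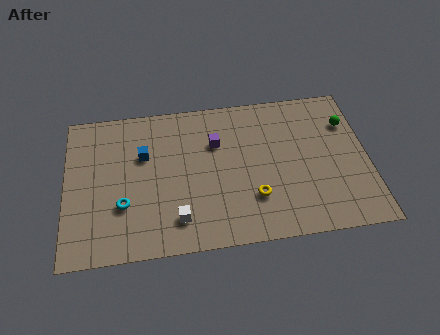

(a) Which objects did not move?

the cyan torus and the blue cube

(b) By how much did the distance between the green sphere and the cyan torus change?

-0.6

They were about 12.8 units apart before and 12.2 after — 0.6 units closer together.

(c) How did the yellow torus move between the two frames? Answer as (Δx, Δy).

(-1.7, -0.6)

The yellow torus was at about (11.2, 3.3) and moved to about (9.5, 2.7).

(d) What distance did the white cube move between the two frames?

2.4

From (3.2, 1.7) to (5.6, 1.9), the white cube covered √(2.4² + 0.2²) ≈ 2.4 units.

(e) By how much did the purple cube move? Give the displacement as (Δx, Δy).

(-2.2, 2.3)

The purple cube started near (9.9, 4.1) and ended near (7.7, 6.4).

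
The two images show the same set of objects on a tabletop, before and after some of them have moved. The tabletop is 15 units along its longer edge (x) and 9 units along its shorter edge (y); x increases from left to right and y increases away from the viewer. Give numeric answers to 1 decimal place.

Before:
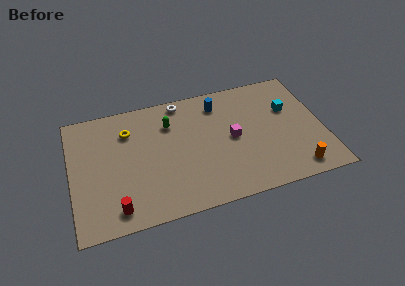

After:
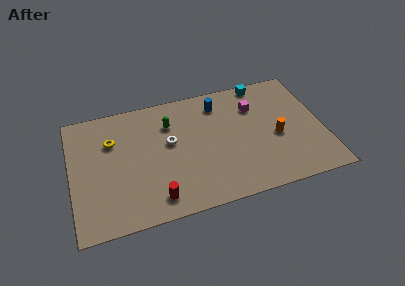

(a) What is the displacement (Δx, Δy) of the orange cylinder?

(-0.9, 2.7)

From the two frames, the orange cylinder sits at roughly (13.1, 1.2) before and (12.2, 3.9) after.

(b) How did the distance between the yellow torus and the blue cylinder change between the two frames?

+1.1

The distance was about 5.5 in the first image and 6.6 in the second, so they moved 1.1 units further apart.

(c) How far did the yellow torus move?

1.1

The yellow torus moved from about (3.5, 6.7) to (2.5, 6.2), a distance of √(1.0² + 0.5²) ≈ 1.1.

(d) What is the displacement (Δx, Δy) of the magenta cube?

(1.5, 2.0)

The magenta cube started near (9.6, 4.5) and ended near (11.1, 6.5).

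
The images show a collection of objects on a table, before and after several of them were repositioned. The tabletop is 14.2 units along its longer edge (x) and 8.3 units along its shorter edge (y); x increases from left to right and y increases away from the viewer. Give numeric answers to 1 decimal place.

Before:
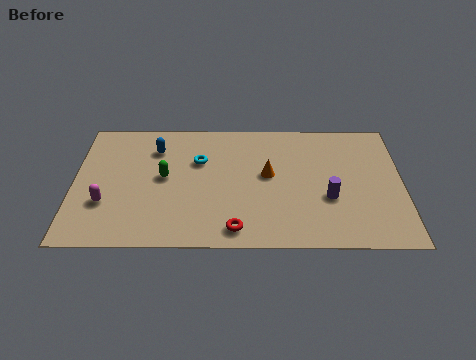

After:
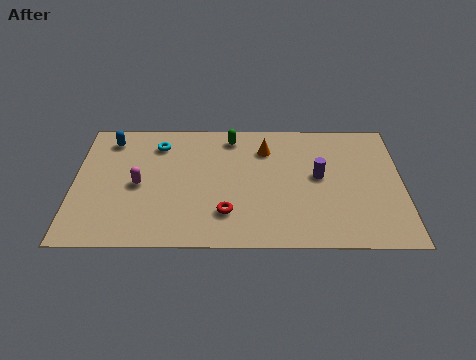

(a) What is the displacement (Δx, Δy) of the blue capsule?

(-2.0, 0.6)

The blue capsule started near (3.5, 6.3) and ended near (1.5, 6.9).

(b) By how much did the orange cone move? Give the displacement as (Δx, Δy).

(-0.1, 1.7)

The orange cone was at about (8.4, 4.6) and moved to about (8.3, 6.3).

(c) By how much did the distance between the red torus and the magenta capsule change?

-1.6

Before: roughly 5.8 units apart; after: 4.2. That's 1.6 units closer together.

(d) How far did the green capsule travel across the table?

4.0

The green capsule was near (3.9, 4.4) before and (6.8, 7.1) after, so it travelled √(2.9² + 2.7²) ≈ 4.0 units.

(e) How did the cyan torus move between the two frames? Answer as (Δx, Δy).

(-1.8, 1.1)

The cyan torus was at about (5.4, 5.5) and moved to about (3.6, 6.6).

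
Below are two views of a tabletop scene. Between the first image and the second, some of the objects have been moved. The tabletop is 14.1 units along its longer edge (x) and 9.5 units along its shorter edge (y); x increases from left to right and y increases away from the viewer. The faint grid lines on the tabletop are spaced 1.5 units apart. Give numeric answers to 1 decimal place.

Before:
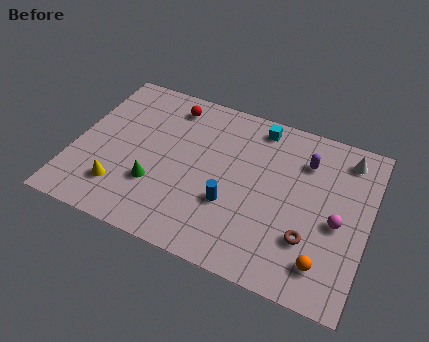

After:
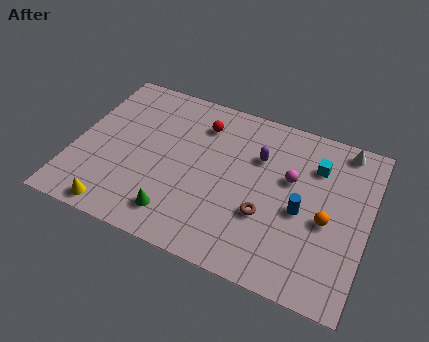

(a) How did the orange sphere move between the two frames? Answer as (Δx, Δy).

(-0.1, 2.3)

The orange sphere started near (12.3, 1.8) and ended near (12.2, 4.1).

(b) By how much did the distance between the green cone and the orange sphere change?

-1.0

They were about 8.3 units apart before and 7.3 after — 1.0 units closer together.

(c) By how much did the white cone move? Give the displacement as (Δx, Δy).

(-0.2, 0.5)

The white cone started near (12.8, 8.0) and ended near (12.6, 8.5).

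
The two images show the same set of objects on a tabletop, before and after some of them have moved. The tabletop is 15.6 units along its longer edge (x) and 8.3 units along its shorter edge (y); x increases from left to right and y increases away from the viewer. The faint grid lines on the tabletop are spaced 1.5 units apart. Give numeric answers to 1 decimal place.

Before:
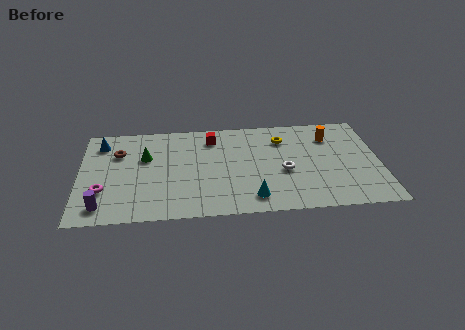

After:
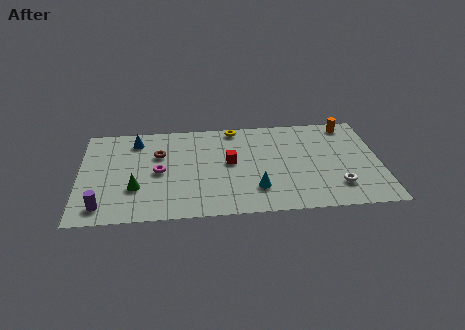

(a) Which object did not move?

the purple cylinder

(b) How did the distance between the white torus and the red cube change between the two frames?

+1.1

They were about 4.9 units apart before and 6.0 after — 1.1 units further apart.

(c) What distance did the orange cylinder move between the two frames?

1.4

The orange cylinder moved from about (13.1, 6.3) to (14.1, 7.3), a distance of √(1.0² + 1.0²) ≈ 1.4.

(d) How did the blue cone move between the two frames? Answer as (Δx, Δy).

(1.8, 0.1)

The blue cone was at about (1.1, 6.7) and moved to about (2.9, 6.8).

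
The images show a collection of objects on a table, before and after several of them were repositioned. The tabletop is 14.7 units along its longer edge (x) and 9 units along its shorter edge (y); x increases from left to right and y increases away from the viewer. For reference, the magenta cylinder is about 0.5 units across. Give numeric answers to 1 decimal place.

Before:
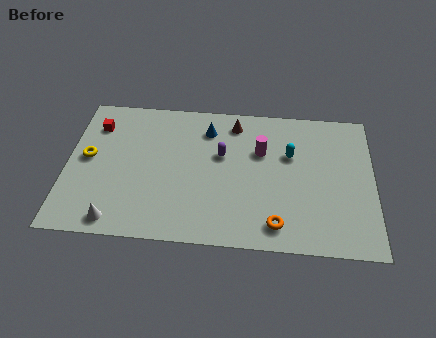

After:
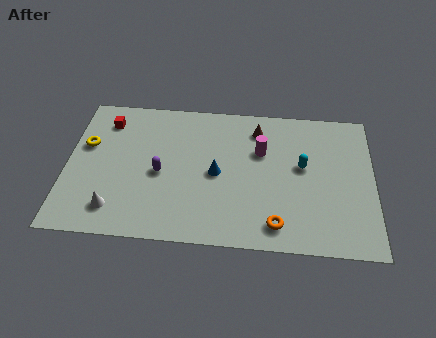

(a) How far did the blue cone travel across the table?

2.8

The blue cone moved from about (6.7, 7.1) to (7.2, 4.3), a distance of √(0.5² + 2.8²) ≈ 2.8.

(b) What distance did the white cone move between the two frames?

0.7

From (2.5, 1.0) to (2.4, 1.7), the white cone covered √(0.1² + 0.7²) ≈ 0.7 units.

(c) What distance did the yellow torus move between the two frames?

0.8

From (1.0, 4.8) to (0.9, 5.6), the yellow torus covered √(0.1² + 0.8²) ≈ 0.8 units.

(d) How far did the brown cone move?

1.1

The brown cone was near (8.0, 7.6) before and (9.1, 7.3) after, so it travelled √(1.1² + 0.3²) ≈ 1.1 units.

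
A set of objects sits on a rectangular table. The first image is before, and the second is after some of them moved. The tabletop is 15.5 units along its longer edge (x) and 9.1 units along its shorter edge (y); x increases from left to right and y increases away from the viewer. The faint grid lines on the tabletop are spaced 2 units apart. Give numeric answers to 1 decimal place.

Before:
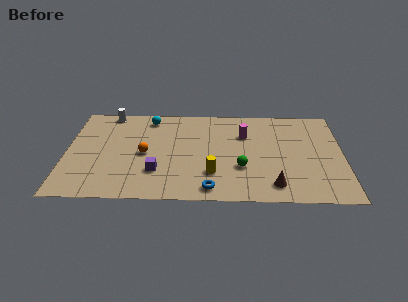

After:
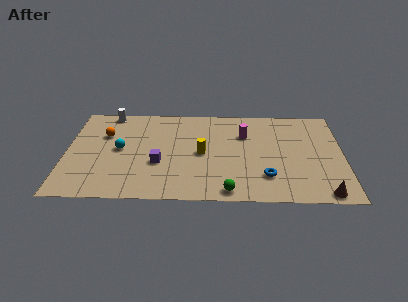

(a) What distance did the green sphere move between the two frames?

2.3

The green sphere moved from about (9.8, 3.1) to (9.1, 0.9), a distance of √(0.7² + 2.2²) ≈ 2.3.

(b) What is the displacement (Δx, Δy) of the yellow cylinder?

(-0.6, 1.9)

The yellow cylinder started near (8.2, 2.5) and ended near (7.6, 4.4).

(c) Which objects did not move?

the magenta cylinder and the white cylinder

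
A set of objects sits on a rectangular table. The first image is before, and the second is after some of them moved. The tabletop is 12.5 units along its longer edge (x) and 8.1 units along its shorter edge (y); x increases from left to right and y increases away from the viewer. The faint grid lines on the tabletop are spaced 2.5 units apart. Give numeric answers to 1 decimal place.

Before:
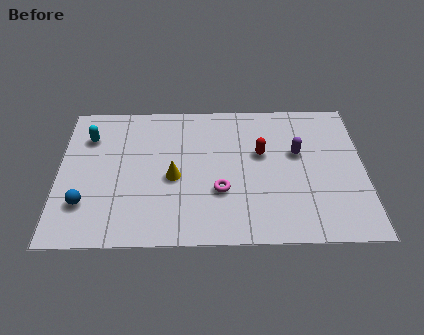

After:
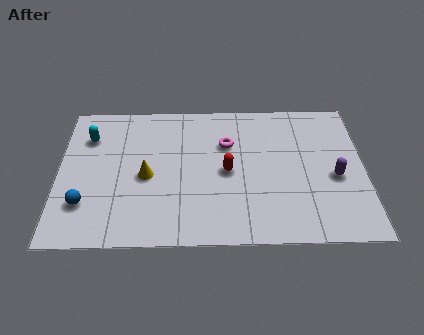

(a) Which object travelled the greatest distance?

the magenta torus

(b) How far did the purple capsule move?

2.1

From (9.8, 4.9) to (11.3, 3.5), the purple capsule covered √(1.5² + 1.4²) ≈ 2.1 units.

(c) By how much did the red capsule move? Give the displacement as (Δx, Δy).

(-1.4, -1.0)

From the two frames, the red capsule sits at roughly (8.3, 4.9) before and (6.9, 3.9) after.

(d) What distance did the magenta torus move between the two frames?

2.7

The magenta torus moved from about (6.6, 2.8) to (6.9, 5.5), a distance of √(0.3² + 2.7²) ≈ 2.7.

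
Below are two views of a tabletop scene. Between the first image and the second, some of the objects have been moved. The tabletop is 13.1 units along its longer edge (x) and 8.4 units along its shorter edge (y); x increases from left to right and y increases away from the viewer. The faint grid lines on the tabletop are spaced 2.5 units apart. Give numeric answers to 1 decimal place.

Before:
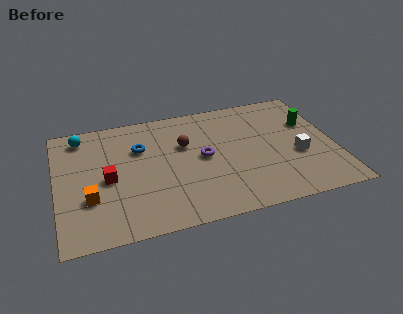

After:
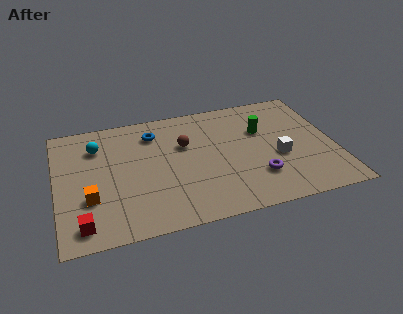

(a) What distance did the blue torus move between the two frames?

1.1

From (4.0, 5.7) to (4.7, 6.6), the blue torus covered √(0.7² + 0.9²) ≈ 1.1 units.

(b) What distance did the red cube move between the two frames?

3.0

The red cube moved from about (2.4, 3.9) to (1.1, 1.2), a distance of √(1.3² + 2.7²) ≈ 3.0.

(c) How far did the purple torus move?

3.1

The purple torus moved from about (6.9, 4.3) to (9.3, 2.3), a distance of √(2.4² + 2.0²) ≈ 3.1.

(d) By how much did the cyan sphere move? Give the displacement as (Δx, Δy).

(0.7, -0.9)

The cyan sphere started near (1.3, 7.2) and ended near (2.0, 6.3).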